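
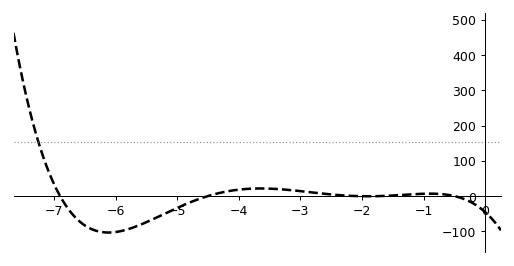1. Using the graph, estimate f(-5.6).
-80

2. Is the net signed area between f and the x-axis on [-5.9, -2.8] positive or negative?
negative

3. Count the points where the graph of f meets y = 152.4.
1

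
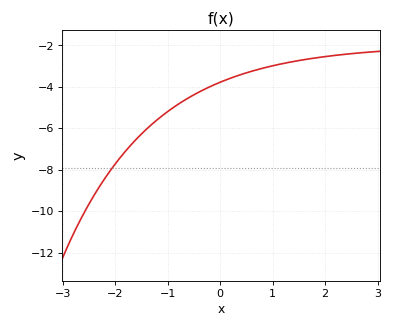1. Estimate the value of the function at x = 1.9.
-2.58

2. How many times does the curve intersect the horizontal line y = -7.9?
1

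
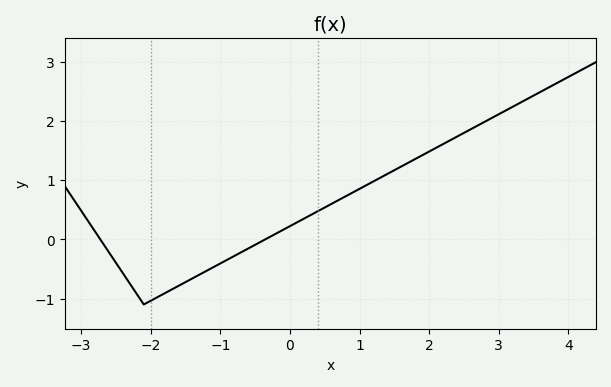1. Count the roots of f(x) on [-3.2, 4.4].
2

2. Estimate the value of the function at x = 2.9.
2.05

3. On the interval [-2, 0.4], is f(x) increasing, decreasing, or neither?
increasing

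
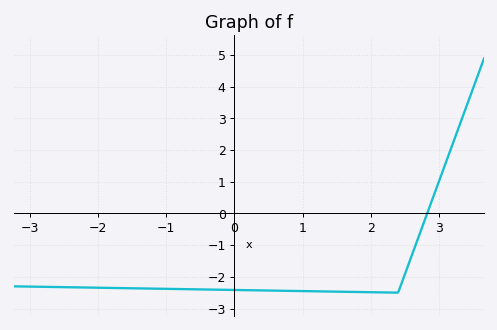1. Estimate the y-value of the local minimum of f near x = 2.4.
-2.5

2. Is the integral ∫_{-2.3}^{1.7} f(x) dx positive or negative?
negative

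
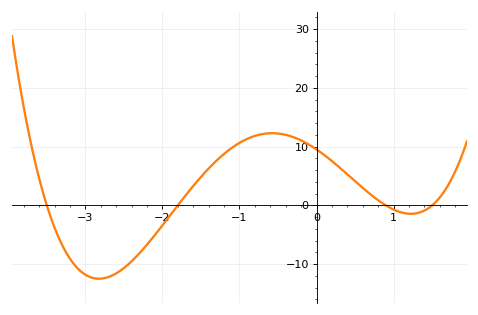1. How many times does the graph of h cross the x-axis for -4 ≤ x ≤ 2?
4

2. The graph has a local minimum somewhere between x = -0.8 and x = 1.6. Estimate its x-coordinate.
1.23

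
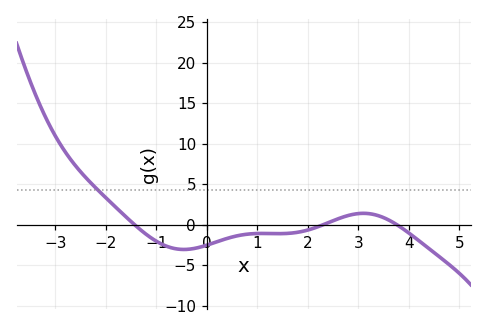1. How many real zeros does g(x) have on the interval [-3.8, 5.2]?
3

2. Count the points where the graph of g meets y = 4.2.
1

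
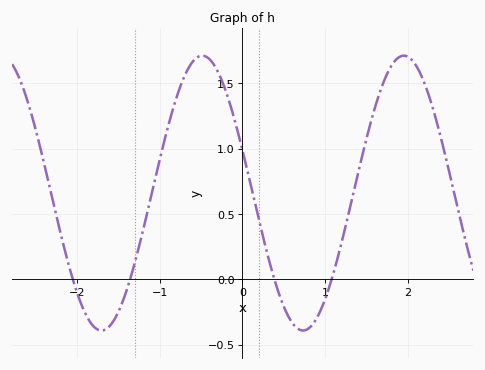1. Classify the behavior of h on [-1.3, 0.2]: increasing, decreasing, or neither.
neither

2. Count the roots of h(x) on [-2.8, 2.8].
4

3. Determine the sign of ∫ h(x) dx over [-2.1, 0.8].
positive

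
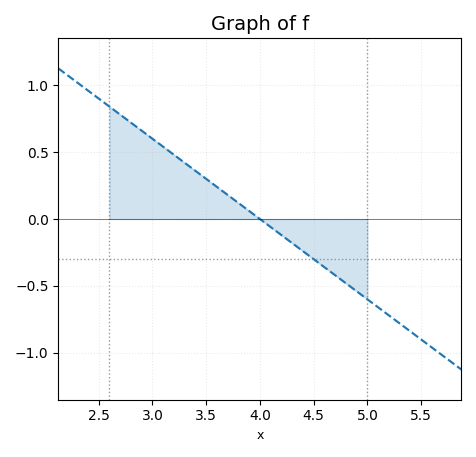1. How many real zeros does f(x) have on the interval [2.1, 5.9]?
1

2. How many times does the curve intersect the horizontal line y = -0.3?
1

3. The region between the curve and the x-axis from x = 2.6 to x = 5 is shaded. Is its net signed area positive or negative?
positive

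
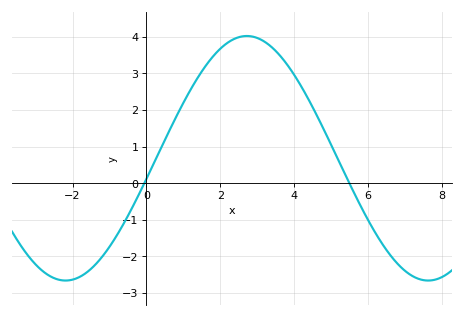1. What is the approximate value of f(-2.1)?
-2.7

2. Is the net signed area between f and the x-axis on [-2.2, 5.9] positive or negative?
positive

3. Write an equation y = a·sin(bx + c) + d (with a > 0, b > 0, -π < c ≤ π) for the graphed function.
y = 3.34sin(0.64x - 0.17) + 0.68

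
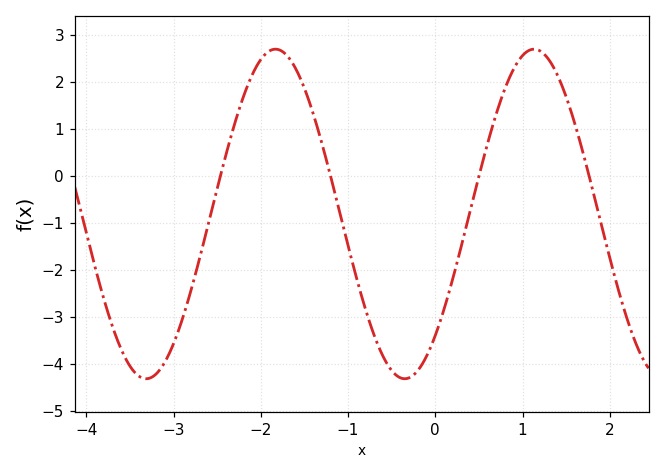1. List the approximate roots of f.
-2.46, -1.2, 0.501, 1.76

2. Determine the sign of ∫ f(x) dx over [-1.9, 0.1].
negative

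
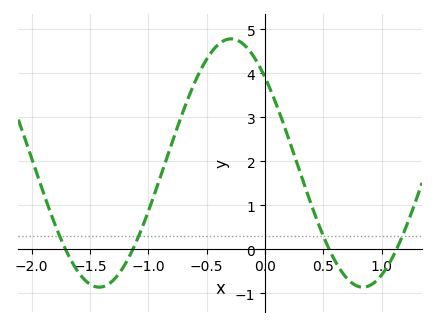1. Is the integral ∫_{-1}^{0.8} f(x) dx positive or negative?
positive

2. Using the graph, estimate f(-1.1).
0.196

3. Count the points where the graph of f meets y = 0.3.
4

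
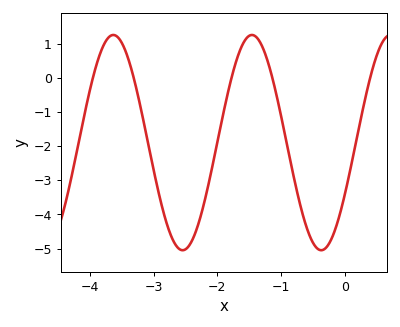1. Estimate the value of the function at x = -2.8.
-4.23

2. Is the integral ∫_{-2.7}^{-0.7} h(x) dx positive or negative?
negative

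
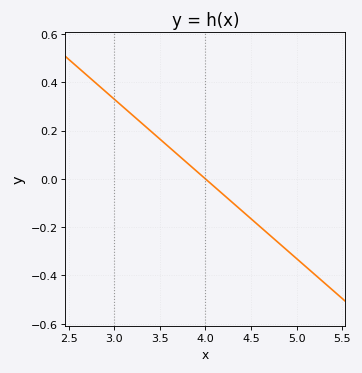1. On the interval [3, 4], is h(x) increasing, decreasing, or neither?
decreasing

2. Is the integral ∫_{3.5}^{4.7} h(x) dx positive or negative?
negative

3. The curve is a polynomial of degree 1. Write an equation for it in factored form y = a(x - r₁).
y = -0.33(x - 4)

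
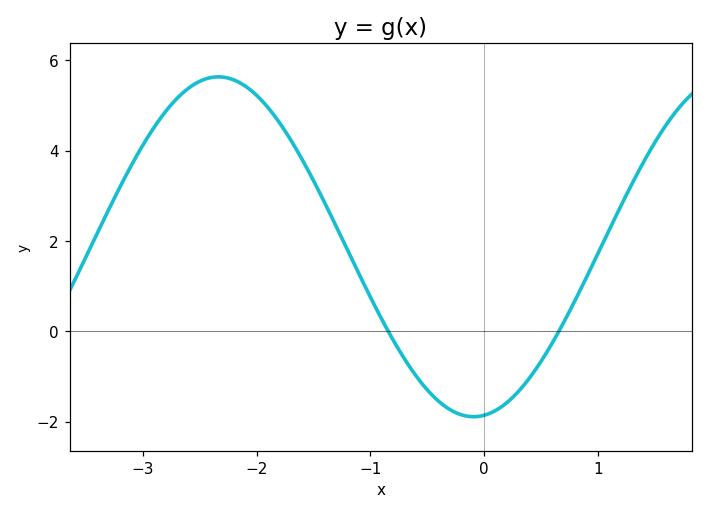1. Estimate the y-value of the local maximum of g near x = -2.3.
5.6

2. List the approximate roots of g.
-0.8, 0.7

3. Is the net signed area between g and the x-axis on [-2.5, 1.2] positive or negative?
positive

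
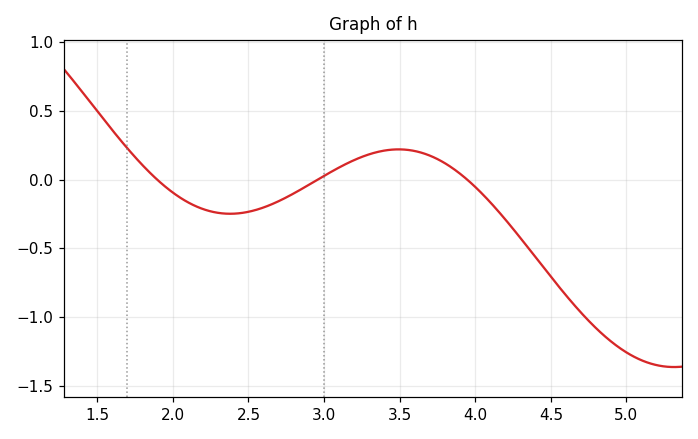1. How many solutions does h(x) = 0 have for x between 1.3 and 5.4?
3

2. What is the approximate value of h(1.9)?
0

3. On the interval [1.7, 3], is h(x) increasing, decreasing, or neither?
neither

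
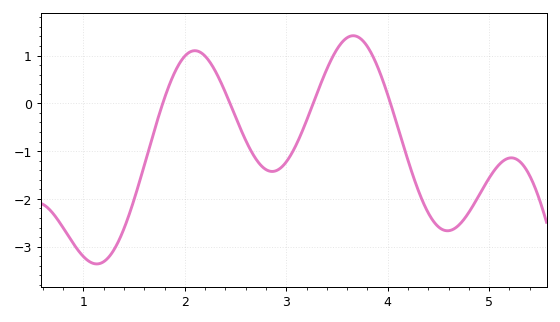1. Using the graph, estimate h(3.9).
0.8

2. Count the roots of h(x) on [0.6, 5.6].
4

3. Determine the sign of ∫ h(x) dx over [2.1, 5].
negative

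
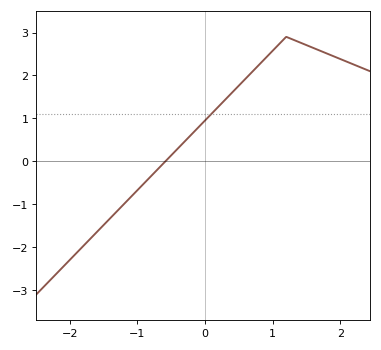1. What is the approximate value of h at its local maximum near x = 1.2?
2.9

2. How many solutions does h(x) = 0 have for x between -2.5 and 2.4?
1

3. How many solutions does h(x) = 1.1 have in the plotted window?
1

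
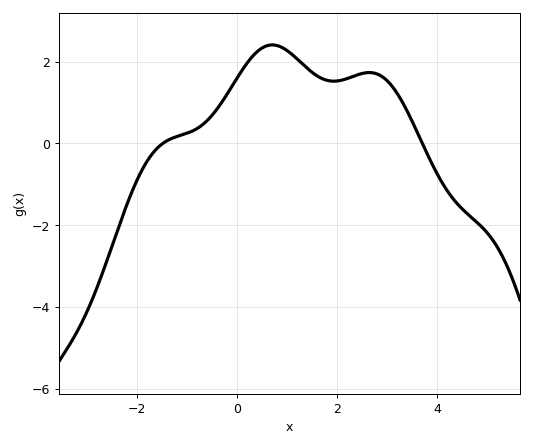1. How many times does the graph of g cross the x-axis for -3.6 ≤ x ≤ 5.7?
2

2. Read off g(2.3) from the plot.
1.63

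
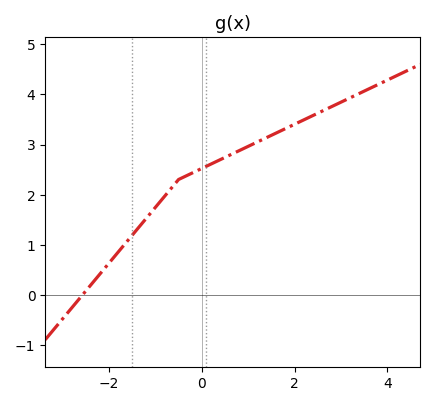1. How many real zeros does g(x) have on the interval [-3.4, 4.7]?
1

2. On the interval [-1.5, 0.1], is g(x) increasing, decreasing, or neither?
increasing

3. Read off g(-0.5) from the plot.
2.3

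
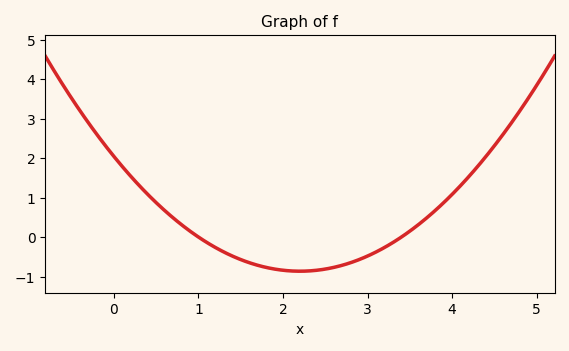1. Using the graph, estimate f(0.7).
0.486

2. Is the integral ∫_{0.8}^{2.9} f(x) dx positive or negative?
negative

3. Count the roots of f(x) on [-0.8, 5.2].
2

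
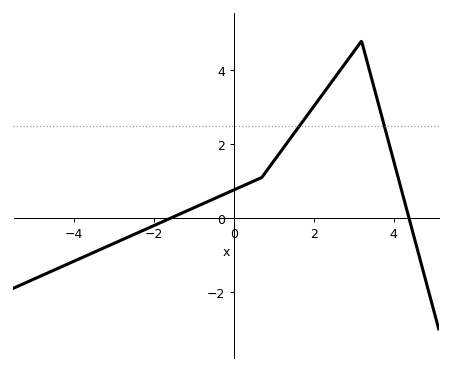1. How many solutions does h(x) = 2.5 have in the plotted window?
2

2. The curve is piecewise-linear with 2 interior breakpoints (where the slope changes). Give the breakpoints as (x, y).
(0.7, 1.1); (3.2, 4.8)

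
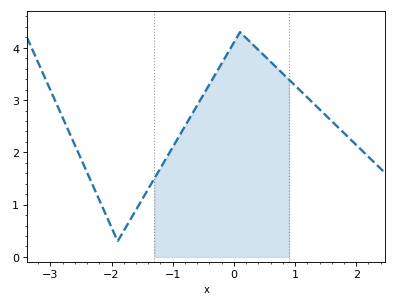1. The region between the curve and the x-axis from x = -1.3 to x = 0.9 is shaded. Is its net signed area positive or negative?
positive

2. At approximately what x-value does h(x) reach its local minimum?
-1.9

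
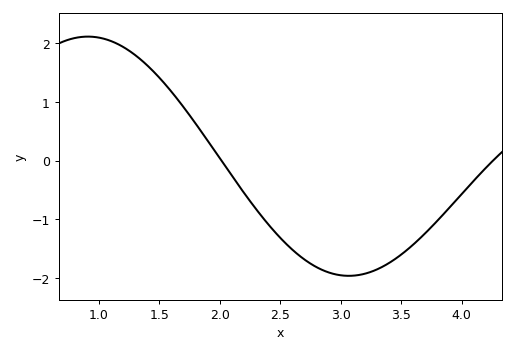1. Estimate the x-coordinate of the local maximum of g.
0.91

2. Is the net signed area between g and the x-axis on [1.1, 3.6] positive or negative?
negative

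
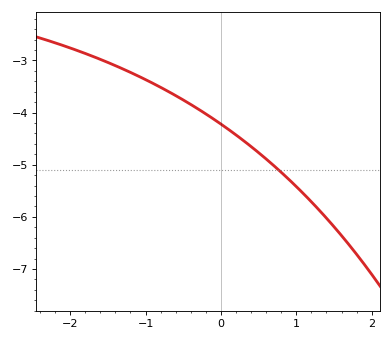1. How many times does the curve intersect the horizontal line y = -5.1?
1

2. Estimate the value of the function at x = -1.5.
-3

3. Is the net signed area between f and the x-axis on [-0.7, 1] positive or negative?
negative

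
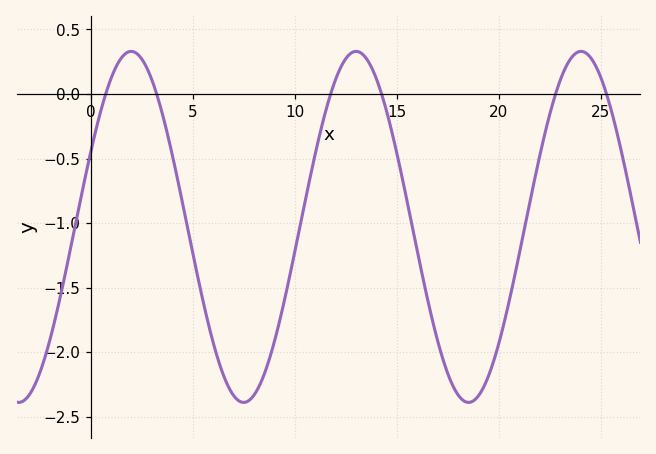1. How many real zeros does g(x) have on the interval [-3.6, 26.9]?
6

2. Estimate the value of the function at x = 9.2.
-1.8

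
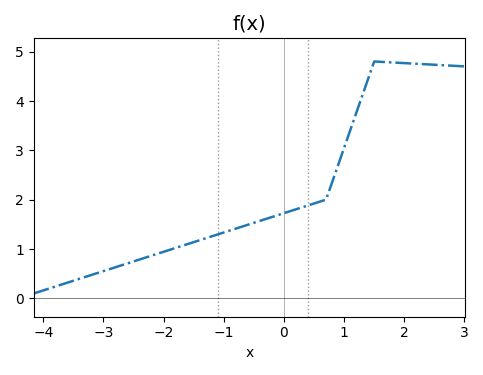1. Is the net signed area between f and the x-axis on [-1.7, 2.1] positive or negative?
positive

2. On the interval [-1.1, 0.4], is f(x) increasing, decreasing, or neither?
increasing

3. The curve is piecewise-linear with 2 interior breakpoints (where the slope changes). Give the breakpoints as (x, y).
(0.7, 2); (1.5, 4.8)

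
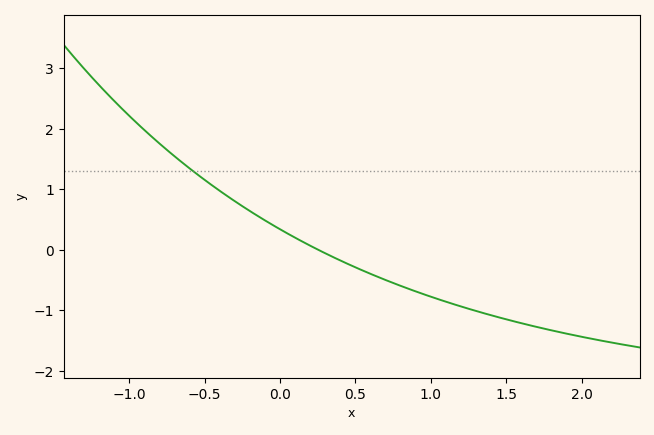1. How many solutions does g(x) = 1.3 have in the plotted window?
1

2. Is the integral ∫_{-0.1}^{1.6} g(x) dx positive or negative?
negative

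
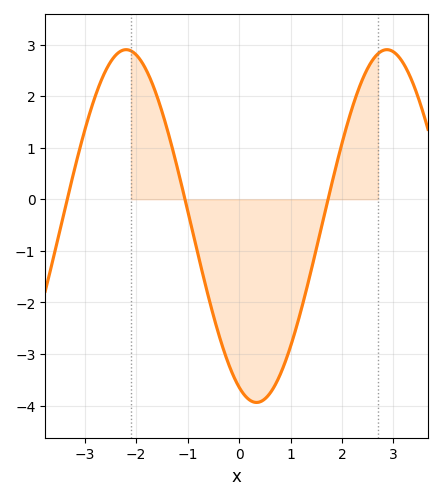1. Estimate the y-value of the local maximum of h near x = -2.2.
2.9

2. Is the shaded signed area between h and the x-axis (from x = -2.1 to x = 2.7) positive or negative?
negative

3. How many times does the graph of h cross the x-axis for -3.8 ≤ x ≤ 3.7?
3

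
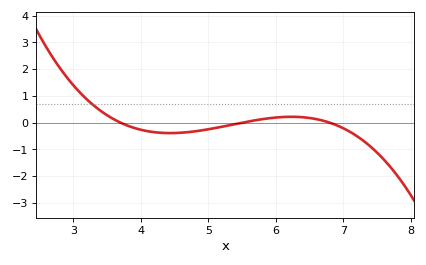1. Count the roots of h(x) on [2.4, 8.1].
3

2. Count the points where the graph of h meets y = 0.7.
1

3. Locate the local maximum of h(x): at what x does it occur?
6.2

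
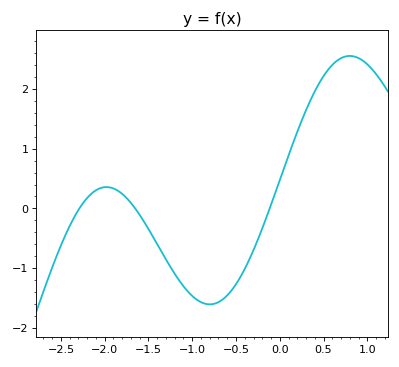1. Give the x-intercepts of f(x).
-2.3, -1.7, -0.1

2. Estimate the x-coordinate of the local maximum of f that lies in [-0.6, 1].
0.8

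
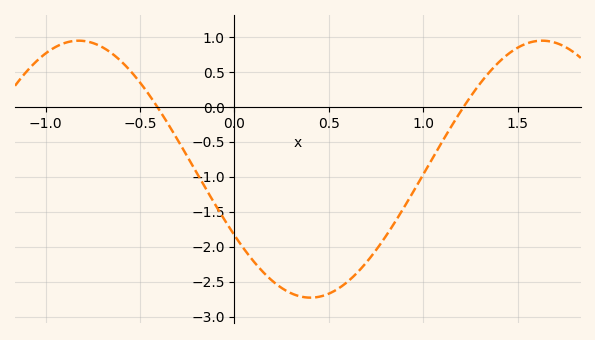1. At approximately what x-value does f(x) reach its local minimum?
0.4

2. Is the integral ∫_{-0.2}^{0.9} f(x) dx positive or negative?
negative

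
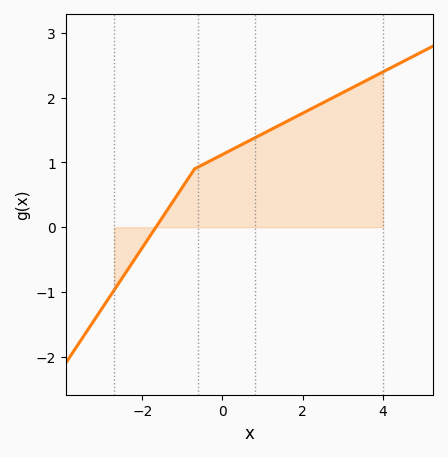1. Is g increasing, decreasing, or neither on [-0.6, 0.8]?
increasing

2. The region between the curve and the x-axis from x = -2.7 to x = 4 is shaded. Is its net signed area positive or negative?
positive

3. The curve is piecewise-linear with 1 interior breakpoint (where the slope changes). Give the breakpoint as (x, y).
(-0.7, 0.9)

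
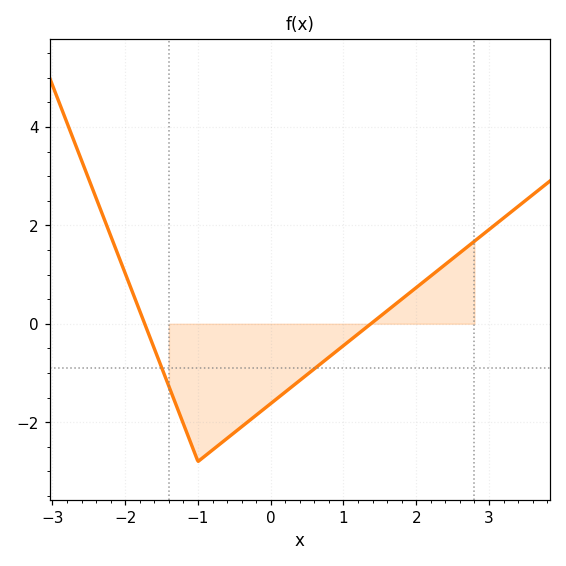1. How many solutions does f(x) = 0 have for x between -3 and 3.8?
2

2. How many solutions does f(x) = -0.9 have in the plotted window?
2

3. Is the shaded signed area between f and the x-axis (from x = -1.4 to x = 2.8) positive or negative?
negative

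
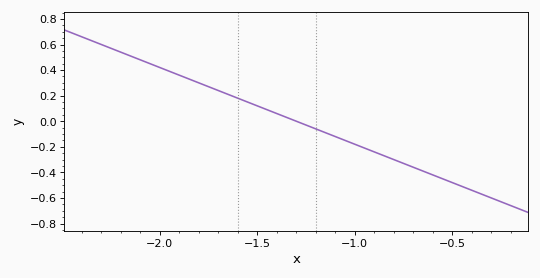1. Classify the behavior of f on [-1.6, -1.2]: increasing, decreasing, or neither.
decreasing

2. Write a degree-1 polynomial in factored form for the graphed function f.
y = -0.6(x + 1.3)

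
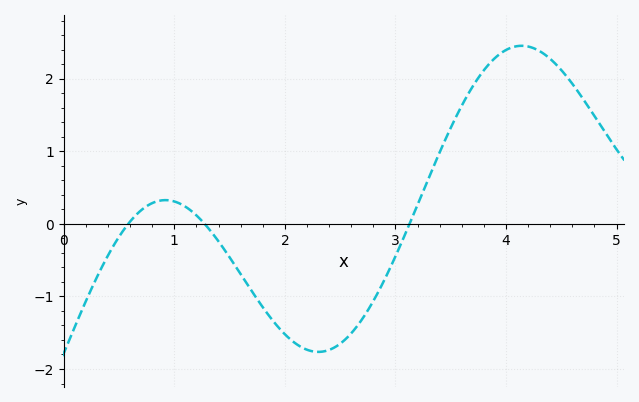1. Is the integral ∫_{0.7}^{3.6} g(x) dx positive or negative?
negative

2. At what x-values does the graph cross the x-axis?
0.583, 1.27, 3.13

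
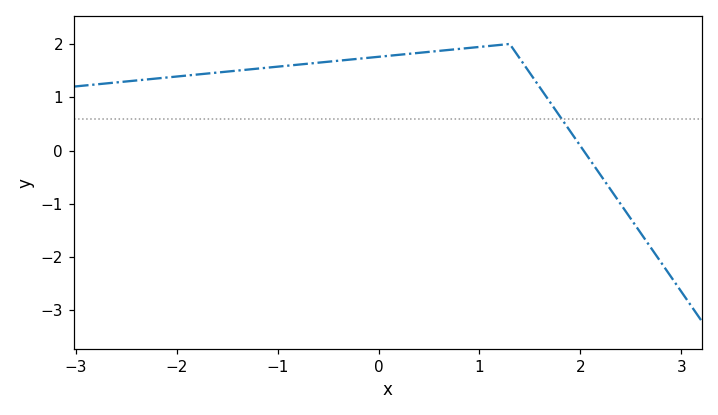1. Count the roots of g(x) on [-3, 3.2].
1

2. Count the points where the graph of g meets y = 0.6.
1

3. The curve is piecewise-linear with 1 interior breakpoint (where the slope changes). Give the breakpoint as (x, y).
(1.3, 2)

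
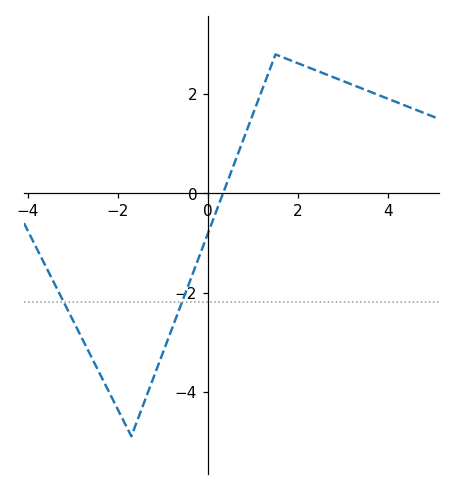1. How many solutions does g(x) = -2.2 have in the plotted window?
2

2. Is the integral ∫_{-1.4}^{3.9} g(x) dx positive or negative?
positive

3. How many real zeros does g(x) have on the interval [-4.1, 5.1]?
1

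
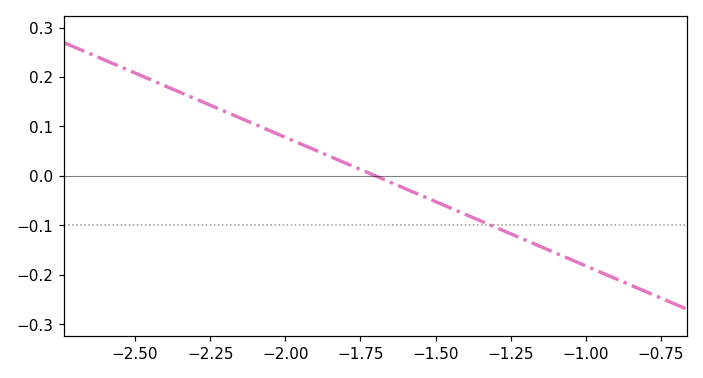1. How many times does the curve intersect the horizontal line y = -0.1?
1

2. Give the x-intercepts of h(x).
-1.7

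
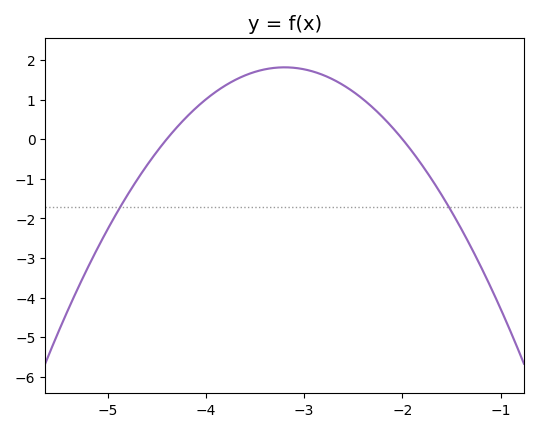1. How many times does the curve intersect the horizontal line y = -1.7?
2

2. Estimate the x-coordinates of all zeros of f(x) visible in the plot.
-4.4, -2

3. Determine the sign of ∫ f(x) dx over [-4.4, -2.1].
positive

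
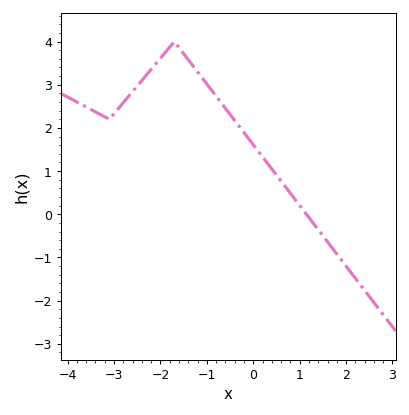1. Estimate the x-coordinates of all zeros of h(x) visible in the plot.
1.15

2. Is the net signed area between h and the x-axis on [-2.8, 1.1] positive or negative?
positive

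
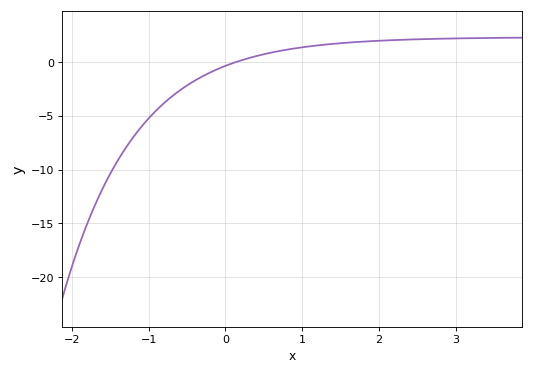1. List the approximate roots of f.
0.1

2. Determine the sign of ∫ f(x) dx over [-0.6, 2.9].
positive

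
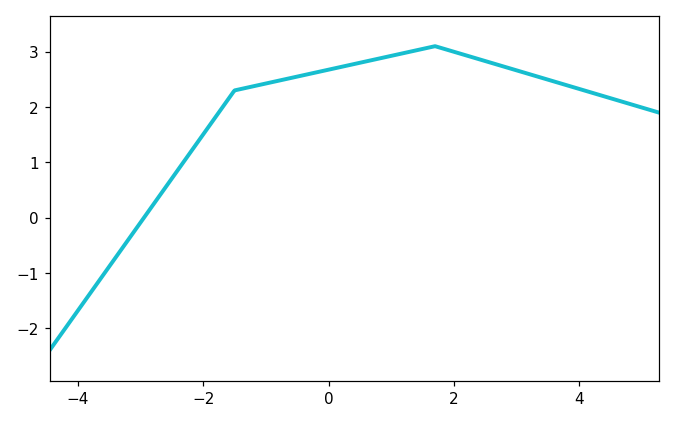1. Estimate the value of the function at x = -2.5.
0.7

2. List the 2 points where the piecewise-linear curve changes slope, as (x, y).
(-1.5, 2.3); (1.7, 3.1)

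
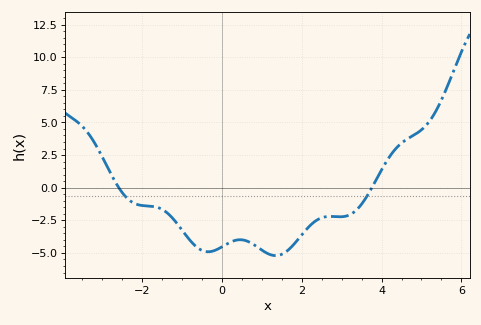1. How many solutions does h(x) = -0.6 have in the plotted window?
2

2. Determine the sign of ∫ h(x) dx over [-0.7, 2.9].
negative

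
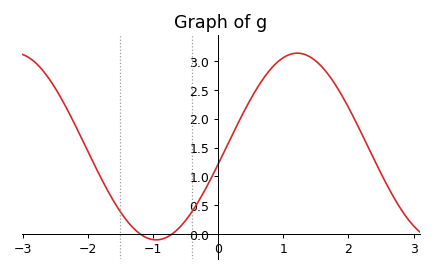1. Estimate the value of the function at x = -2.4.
2.35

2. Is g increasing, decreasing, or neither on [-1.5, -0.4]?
neither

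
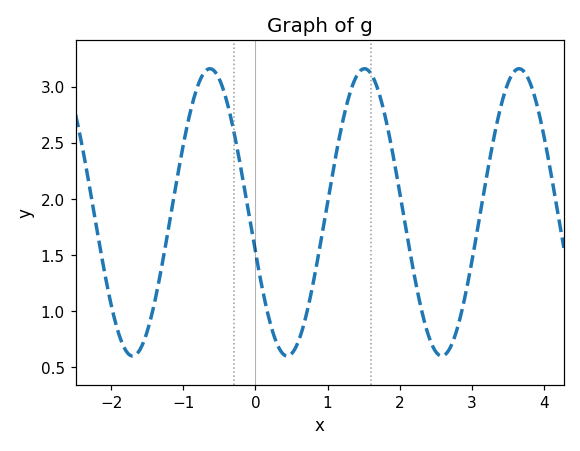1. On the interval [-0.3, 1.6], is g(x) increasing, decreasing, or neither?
neither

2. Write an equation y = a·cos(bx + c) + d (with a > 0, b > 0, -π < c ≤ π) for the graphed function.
y = 1.28cos(2.93x + 1.85) + 1.88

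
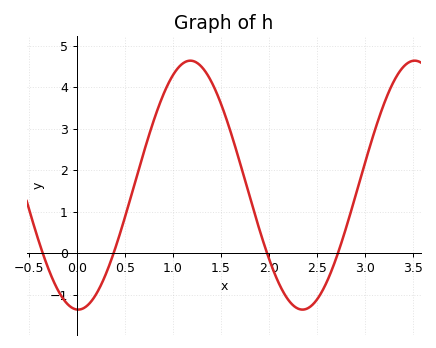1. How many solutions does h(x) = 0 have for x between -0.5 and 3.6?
4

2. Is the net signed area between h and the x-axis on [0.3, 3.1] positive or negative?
positive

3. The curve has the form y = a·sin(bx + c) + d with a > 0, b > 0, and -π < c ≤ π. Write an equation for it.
y = 3sin(2.7x - 1.6) + 1.64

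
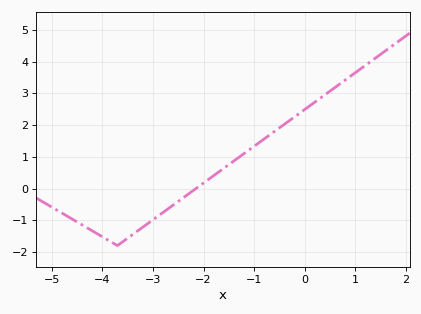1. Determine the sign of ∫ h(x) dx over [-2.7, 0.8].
positive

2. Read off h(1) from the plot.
3.65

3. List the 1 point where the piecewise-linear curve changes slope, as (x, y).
(-3.7, -1.8)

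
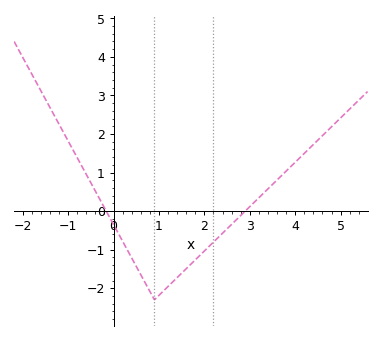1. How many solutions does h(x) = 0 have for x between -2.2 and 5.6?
2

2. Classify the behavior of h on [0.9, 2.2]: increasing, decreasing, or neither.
increasing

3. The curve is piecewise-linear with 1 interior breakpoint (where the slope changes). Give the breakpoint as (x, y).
(0.9, -2.3)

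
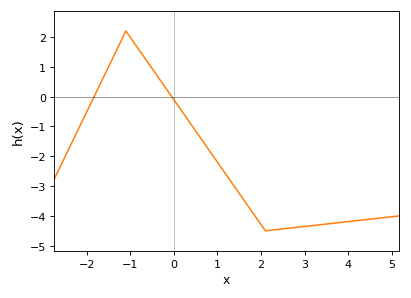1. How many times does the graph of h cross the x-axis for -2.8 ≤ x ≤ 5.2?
2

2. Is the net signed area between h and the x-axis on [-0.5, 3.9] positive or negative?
negative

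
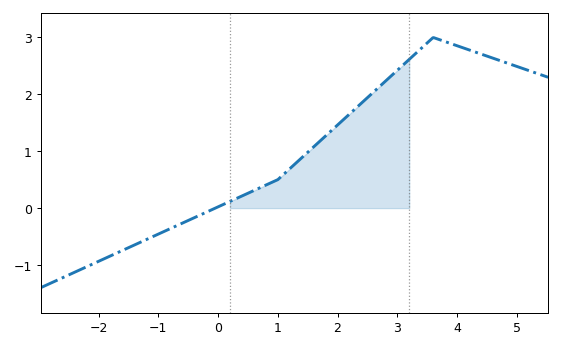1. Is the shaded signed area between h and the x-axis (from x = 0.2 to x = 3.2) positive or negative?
positive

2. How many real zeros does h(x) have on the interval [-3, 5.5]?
1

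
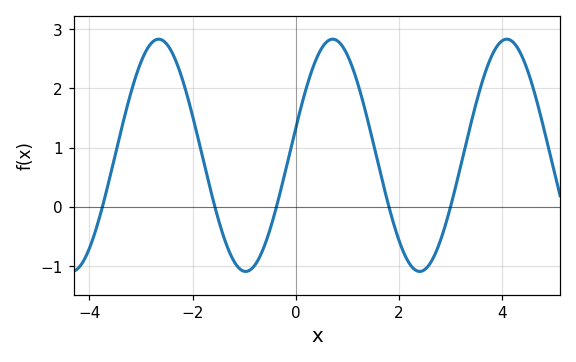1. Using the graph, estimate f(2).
-0.5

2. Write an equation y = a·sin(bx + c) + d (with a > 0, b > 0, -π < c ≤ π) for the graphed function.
y = 1.96sin(1.9x + 0.23) + 0.87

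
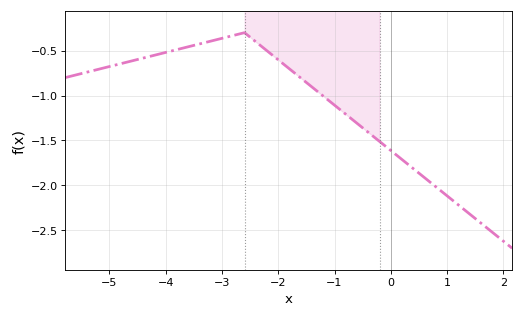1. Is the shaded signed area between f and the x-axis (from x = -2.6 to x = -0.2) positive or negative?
negative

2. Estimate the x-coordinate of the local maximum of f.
-2.6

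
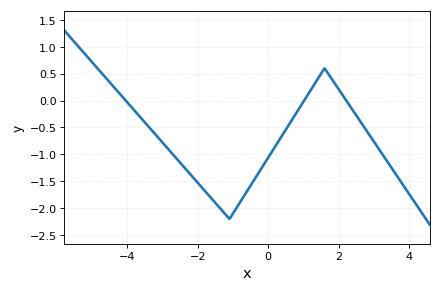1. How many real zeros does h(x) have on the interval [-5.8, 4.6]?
3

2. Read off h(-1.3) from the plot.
-2.05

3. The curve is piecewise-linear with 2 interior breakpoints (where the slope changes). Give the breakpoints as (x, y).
(-1.1, -2.2); (1.6, 0.6)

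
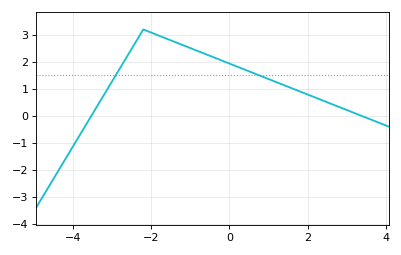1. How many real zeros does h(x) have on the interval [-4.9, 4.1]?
2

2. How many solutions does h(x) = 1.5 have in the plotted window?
2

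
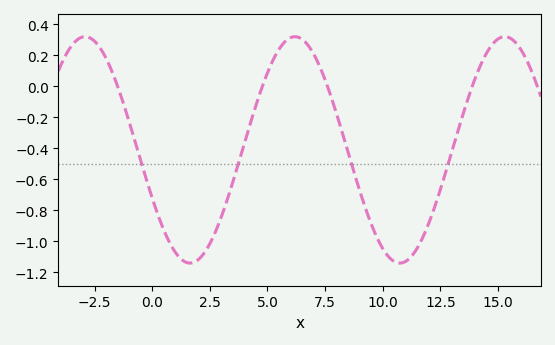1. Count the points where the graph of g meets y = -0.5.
4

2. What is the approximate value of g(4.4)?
-0.16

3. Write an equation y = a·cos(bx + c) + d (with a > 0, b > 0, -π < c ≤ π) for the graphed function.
y = 0.73cos(0.69x + 2) - 0.41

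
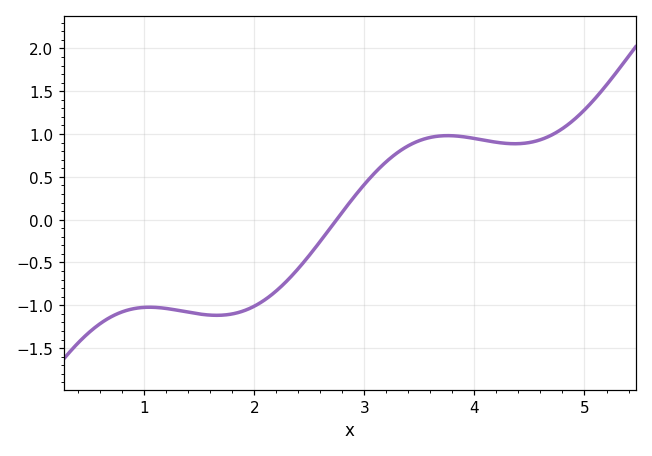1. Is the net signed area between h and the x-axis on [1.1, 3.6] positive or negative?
negative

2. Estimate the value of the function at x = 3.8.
0.98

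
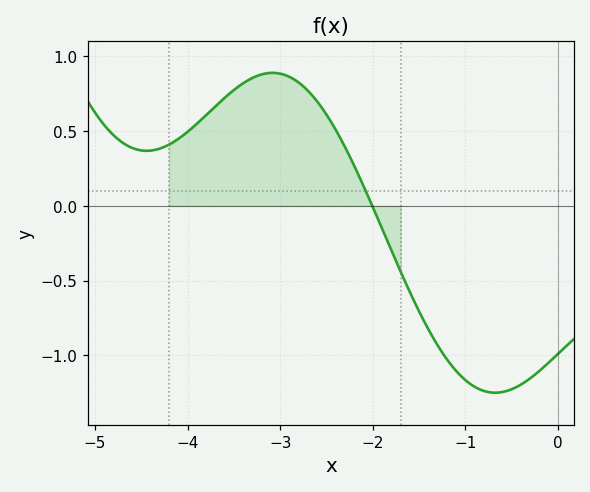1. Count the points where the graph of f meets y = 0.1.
1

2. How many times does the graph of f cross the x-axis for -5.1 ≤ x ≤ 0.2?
1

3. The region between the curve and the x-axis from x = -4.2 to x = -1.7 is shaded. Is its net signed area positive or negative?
positive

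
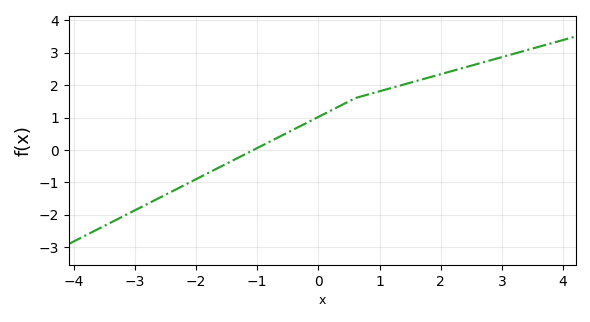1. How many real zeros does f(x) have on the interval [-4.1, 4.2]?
1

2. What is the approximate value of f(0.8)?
1.71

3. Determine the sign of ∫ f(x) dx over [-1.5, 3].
positive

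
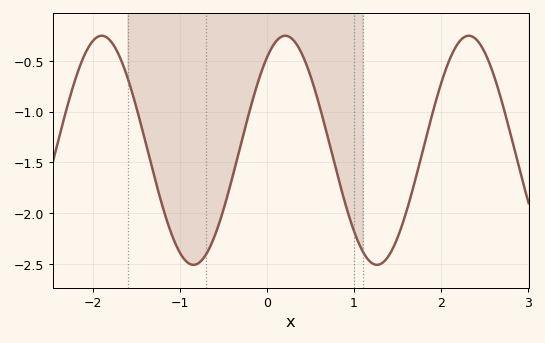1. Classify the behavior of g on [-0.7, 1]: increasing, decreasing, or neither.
neither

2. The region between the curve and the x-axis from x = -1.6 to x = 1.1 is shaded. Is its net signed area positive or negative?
negative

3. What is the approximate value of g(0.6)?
-0.926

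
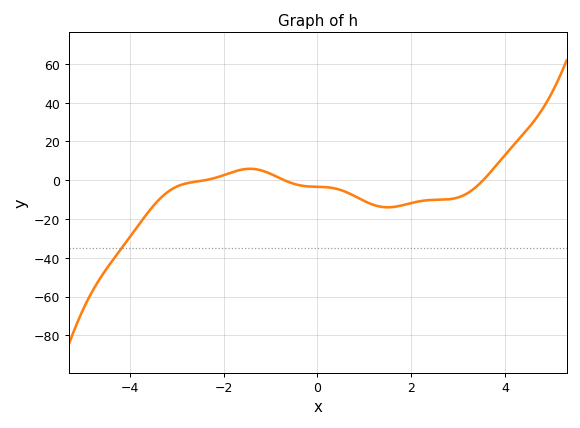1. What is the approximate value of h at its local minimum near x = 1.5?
-14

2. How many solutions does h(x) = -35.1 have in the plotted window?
1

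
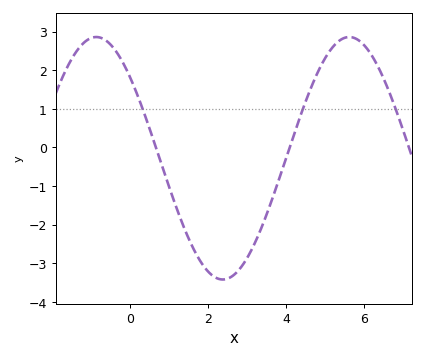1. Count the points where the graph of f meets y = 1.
3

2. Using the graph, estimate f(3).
-2.86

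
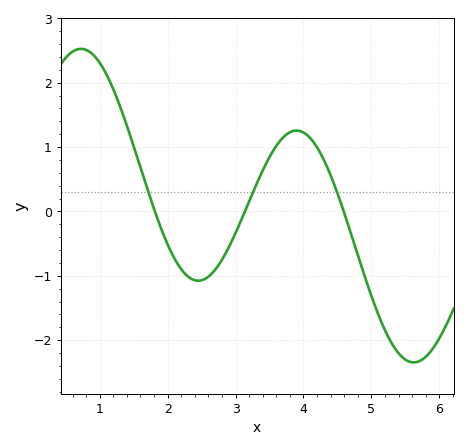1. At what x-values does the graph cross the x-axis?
1.81, 3.14, 4.59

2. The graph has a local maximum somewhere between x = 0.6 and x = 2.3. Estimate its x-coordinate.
0.725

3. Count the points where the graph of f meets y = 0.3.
3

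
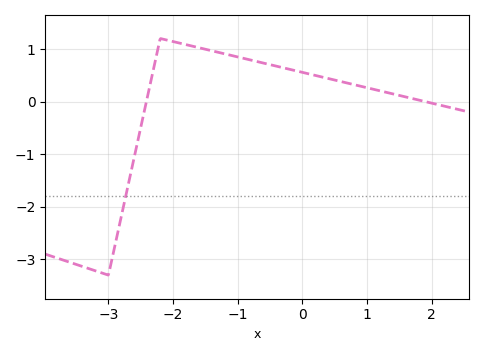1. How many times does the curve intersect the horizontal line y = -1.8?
1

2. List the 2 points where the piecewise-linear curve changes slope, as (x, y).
(-3, -3.3); (-2.2, 1.2)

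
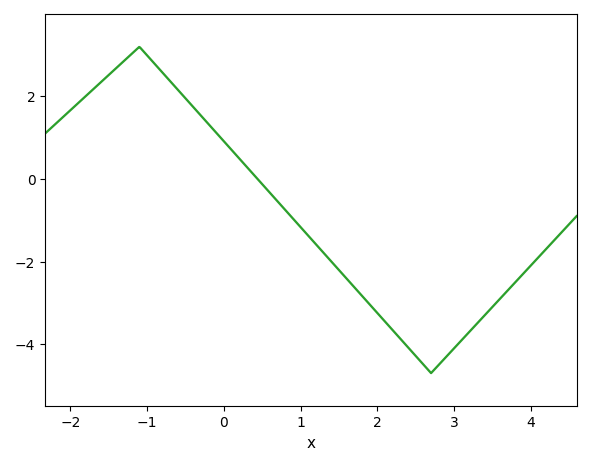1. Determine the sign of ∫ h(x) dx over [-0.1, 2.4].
negative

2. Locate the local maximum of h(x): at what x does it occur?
-1.1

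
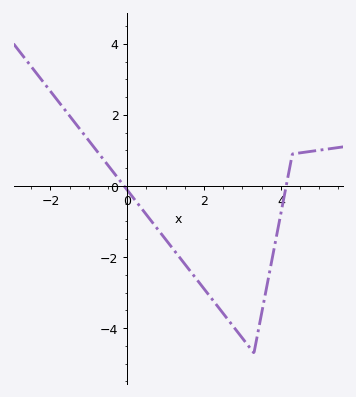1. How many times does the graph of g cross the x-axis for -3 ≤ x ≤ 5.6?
2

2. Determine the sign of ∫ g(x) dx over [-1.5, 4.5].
negative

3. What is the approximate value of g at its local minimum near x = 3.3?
-4.6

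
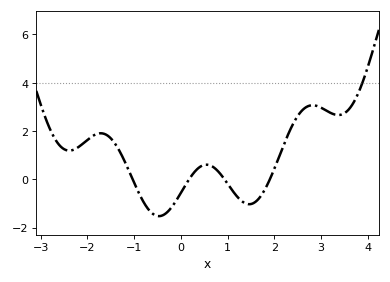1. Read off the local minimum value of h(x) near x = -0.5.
-1.6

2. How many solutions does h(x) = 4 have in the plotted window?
1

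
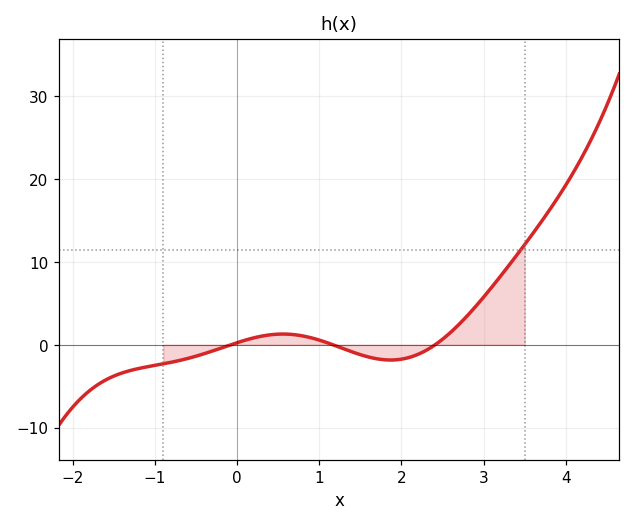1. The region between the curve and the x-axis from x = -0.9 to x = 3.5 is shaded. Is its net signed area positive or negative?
positive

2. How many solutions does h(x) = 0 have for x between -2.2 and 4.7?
3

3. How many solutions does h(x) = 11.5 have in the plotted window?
1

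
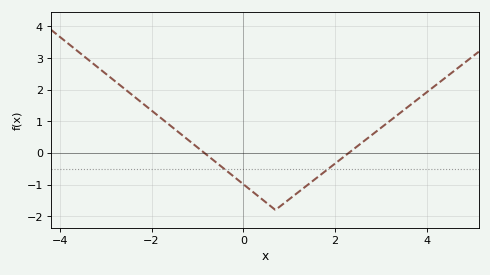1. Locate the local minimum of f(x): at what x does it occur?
0.8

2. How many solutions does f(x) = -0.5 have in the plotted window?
2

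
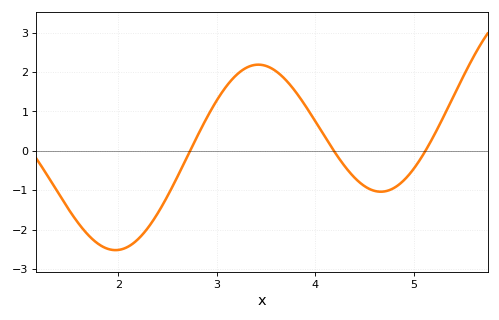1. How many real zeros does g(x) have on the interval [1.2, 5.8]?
3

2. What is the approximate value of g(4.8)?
-0.9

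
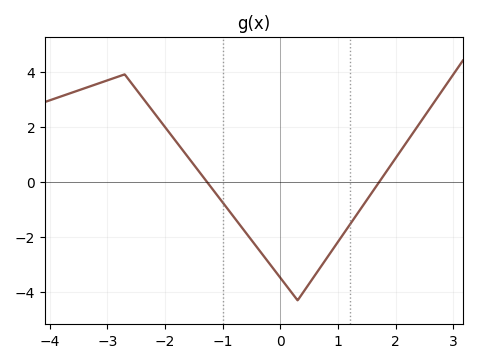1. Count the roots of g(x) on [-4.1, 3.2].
2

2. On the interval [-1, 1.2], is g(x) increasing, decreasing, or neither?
neither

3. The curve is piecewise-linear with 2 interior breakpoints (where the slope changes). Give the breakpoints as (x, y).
(-2.7, 3.9); (0.3, -4.3)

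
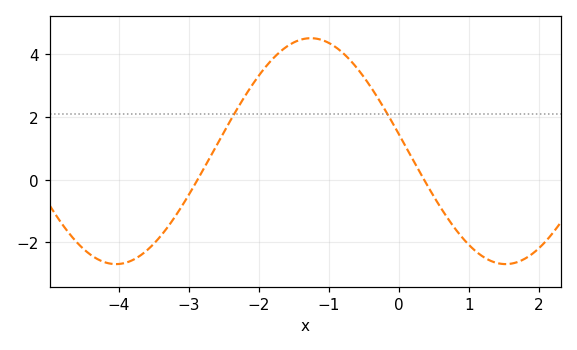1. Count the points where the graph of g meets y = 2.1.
2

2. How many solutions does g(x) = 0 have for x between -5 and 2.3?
2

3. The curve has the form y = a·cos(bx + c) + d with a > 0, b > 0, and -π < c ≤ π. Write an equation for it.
y = 3.6cos(1.1x + 1.4) + 0.91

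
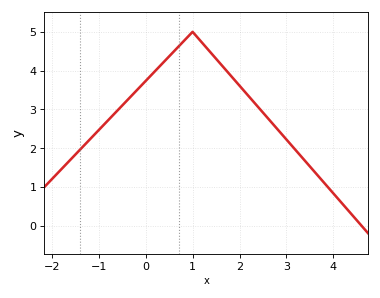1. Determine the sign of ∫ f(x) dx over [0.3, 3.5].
positive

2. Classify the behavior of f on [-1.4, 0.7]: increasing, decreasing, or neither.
increasing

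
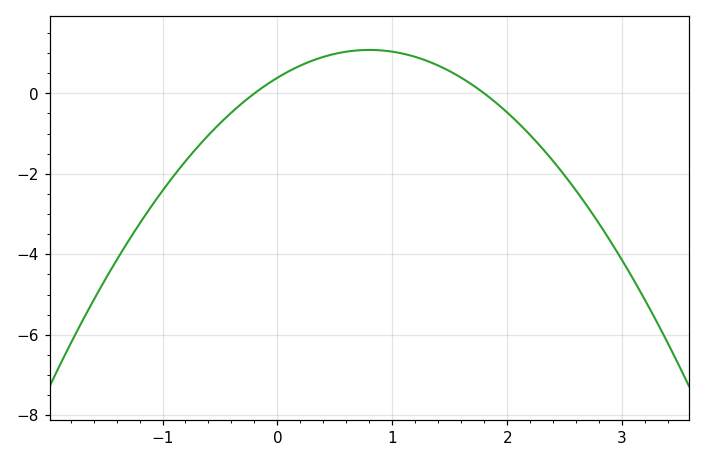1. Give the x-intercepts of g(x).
-0.2, 1.8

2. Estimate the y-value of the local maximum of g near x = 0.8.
1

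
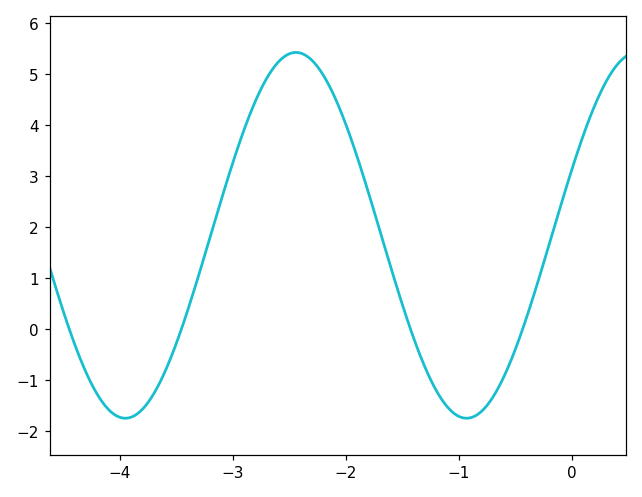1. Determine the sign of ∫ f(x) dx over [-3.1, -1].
positive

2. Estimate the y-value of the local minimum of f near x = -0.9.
-1.75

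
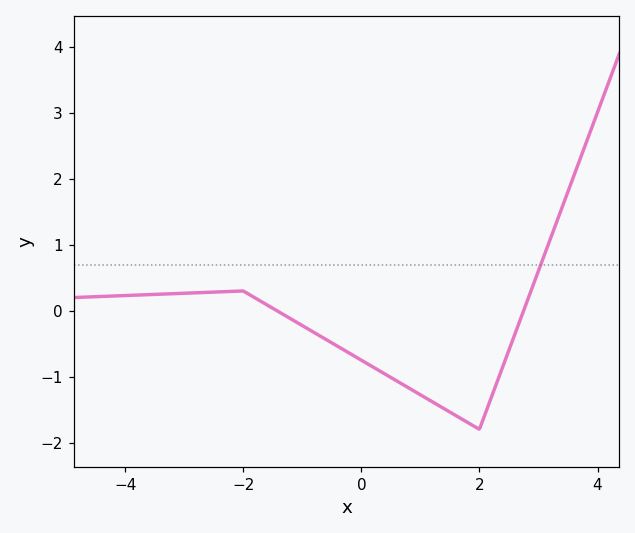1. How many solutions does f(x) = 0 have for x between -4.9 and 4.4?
2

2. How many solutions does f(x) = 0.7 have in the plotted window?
1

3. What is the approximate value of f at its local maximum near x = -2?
0.3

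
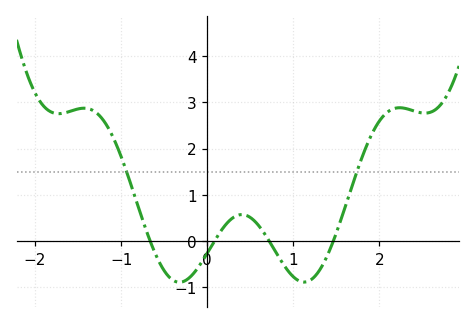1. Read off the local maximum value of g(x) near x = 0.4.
0.6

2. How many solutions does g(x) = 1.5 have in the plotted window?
2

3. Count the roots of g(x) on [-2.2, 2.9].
4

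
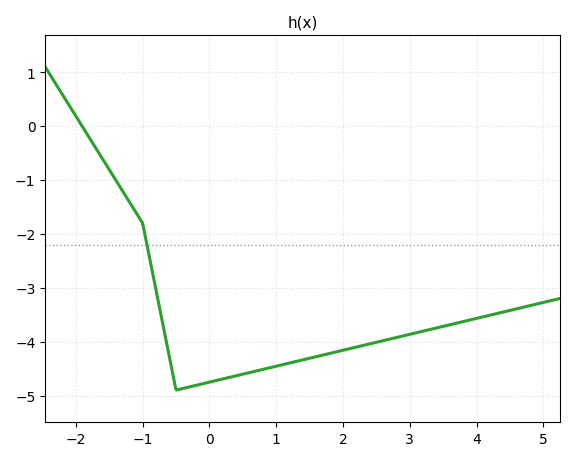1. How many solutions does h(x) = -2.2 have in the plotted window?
1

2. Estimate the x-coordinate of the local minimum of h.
-0.4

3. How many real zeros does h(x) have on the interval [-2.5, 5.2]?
1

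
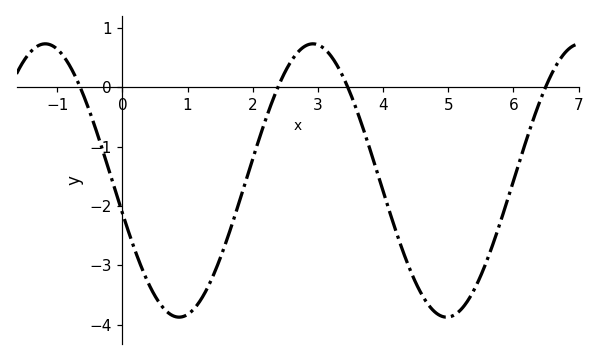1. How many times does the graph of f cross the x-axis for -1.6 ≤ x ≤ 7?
4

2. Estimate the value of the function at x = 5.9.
-1.93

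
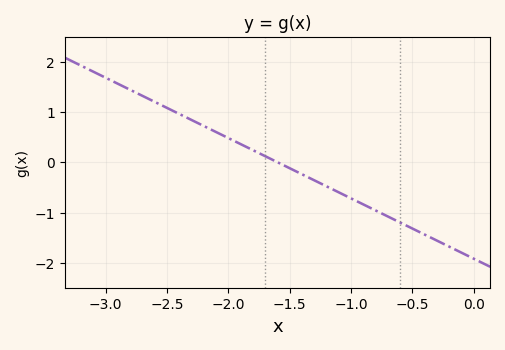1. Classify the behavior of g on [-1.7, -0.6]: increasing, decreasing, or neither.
decreasing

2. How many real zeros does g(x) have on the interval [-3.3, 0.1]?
1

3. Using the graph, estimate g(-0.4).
-1.4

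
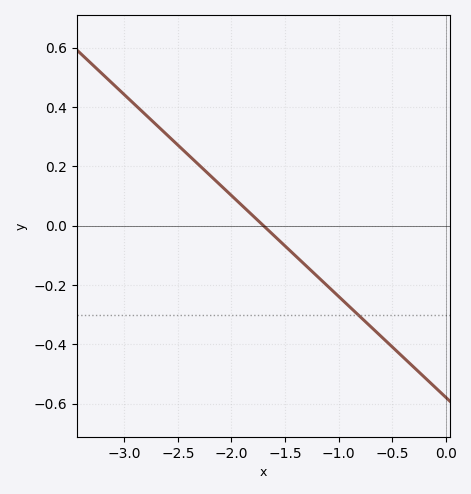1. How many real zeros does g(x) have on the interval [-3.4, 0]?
1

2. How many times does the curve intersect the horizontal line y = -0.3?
1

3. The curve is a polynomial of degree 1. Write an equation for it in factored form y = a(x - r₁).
y = -0.34(x + 1.7)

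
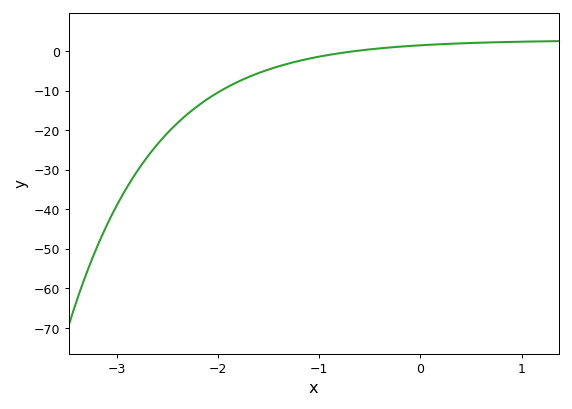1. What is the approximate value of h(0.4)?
2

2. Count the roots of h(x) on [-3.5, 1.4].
1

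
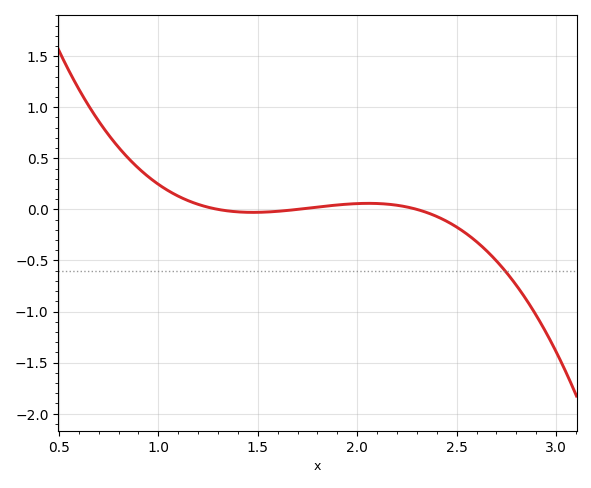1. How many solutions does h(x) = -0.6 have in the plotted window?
1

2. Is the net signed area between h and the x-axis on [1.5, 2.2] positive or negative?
positive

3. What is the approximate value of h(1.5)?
-0.05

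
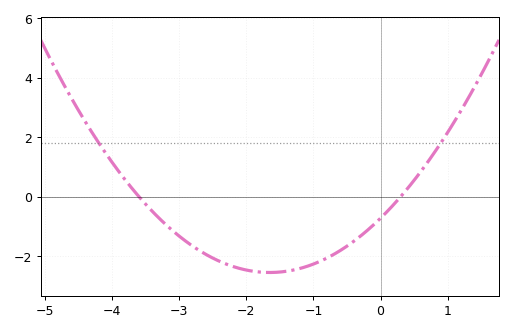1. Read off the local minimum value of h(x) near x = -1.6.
-2.55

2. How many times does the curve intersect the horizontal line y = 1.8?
2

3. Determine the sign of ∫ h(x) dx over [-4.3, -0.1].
negative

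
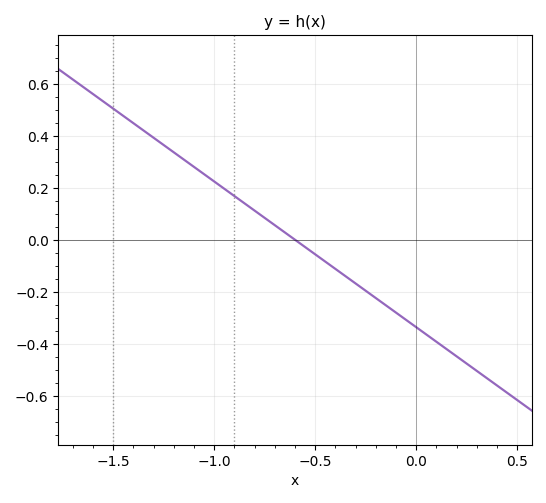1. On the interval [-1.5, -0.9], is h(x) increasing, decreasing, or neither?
decreasing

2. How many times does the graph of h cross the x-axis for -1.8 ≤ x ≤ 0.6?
1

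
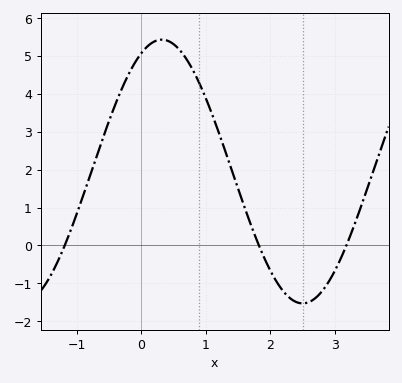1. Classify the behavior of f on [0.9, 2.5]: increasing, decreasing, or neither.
decreasing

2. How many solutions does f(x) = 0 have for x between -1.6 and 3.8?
3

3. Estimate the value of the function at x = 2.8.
-1.2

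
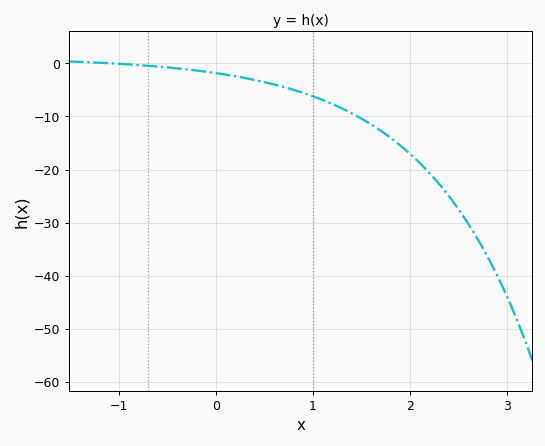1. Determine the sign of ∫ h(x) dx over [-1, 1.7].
negative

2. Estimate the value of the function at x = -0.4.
-1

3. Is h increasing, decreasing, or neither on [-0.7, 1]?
decreasing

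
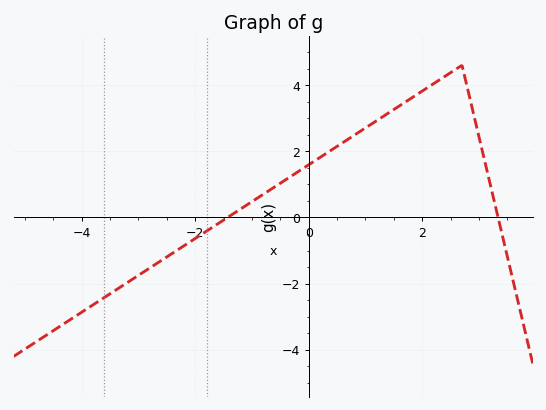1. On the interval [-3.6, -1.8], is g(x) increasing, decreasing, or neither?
increasing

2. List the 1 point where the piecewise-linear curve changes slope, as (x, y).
(2.7, 4.6)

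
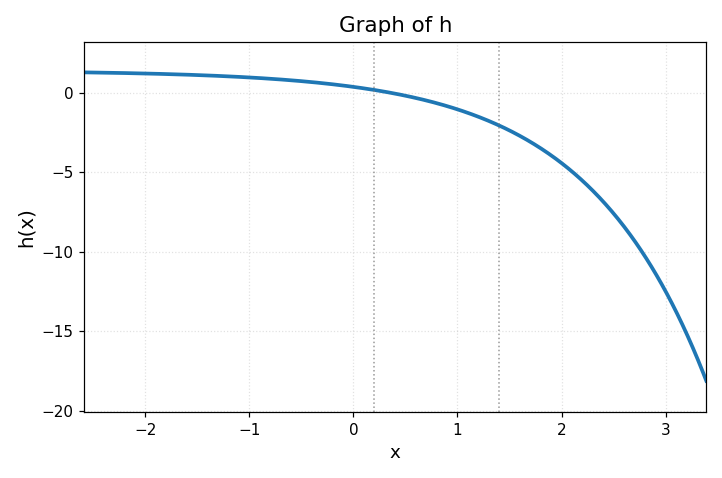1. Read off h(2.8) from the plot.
-10.5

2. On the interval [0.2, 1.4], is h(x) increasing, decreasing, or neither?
decreasing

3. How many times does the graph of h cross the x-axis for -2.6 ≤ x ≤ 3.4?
1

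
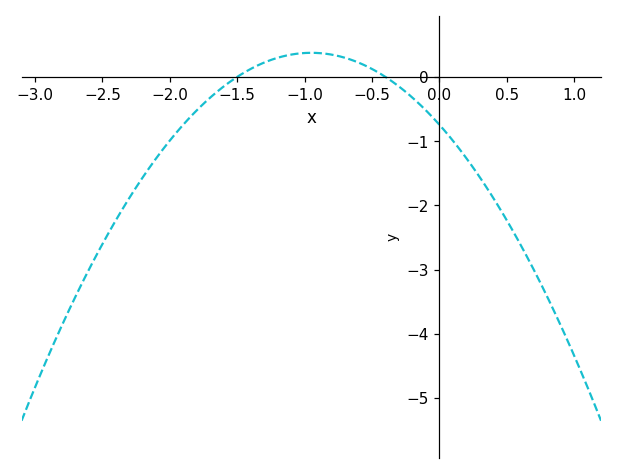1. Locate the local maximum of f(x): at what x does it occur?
-0.95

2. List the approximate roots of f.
-1.5, -0.4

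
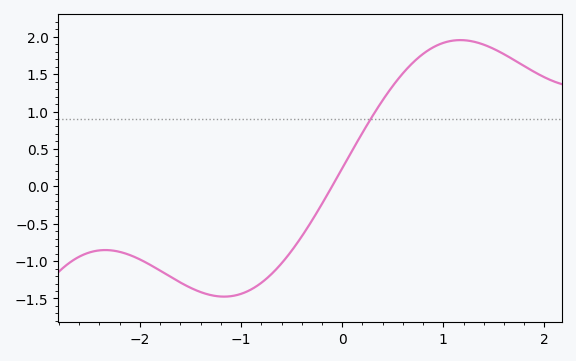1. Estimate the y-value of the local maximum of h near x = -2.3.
-0.853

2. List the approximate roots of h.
-0.1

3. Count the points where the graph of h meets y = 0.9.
1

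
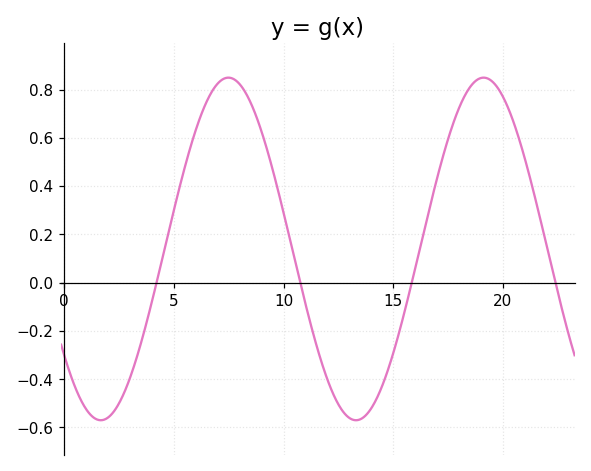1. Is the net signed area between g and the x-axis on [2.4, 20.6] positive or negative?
positive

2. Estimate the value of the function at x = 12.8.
-0.54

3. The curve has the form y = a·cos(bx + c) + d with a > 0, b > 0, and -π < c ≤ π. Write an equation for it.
y = 0.71cos(0.54x + 2.2) + 0.14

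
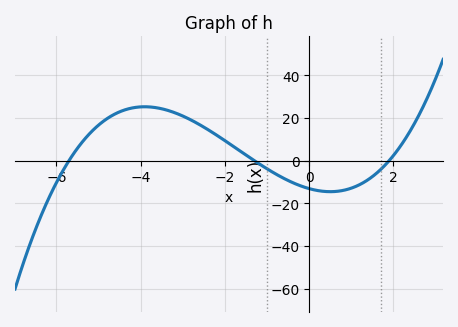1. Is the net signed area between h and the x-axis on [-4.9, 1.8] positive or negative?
positive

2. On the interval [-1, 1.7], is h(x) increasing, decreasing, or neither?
neither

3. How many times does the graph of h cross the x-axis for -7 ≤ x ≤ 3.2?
3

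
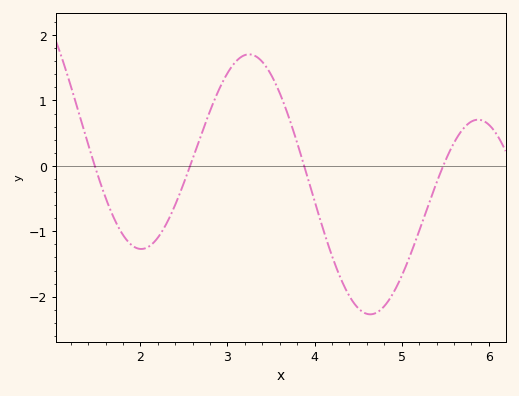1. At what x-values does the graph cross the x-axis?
1.48, 2.57, 3.88, 5.48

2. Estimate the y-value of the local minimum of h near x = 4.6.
-2.27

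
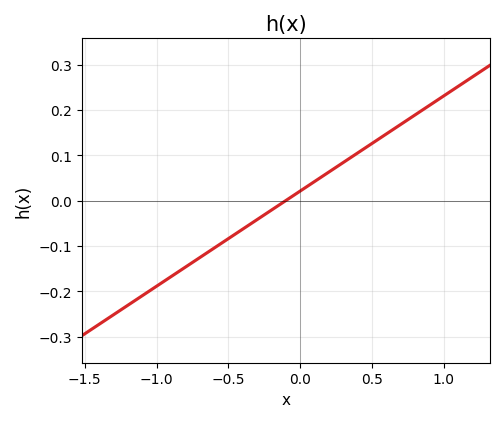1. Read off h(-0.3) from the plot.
-0.042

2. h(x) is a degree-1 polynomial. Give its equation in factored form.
y = 0.21(x + 0.1)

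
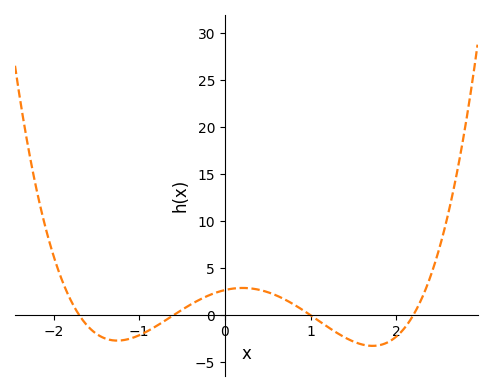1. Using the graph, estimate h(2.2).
0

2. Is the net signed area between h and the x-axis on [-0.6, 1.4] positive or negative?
positive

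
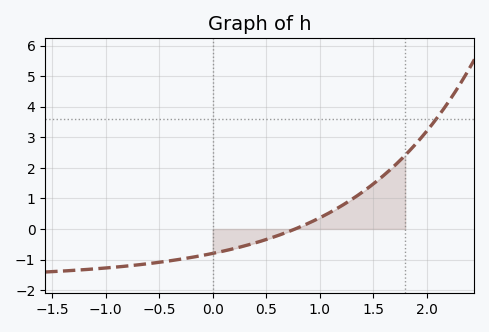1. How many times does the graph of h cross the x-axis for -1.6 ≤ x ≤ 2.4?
1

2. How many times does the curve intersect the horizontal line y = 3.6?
1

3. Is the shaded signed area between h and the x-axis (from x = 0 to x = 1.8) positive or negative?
positive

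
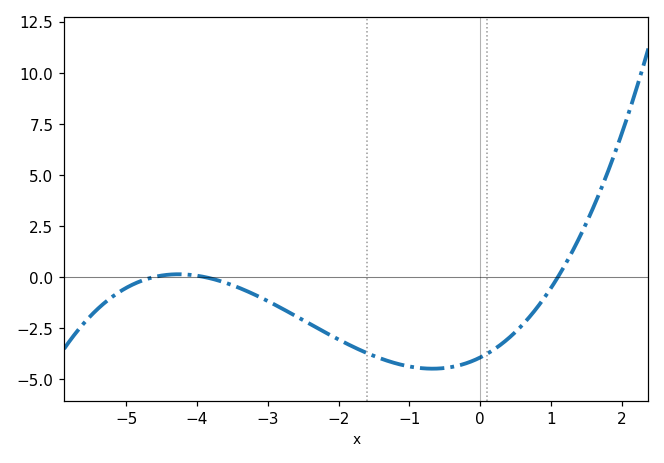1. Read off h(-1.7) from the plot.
-3.6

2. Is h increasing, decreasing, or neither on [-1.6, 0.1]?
neither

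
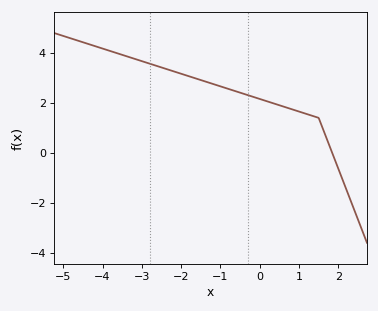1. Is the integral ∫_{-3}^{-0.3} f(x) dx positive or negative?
positive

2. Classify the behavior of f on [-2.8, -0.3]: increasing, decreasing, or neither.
decreasing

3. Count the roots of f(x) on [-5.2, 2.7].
1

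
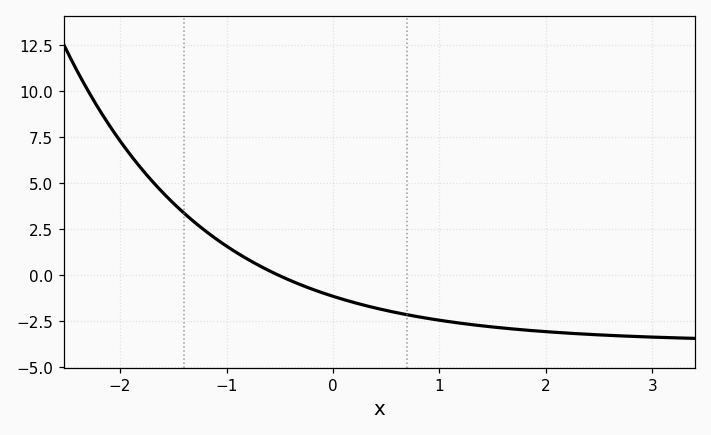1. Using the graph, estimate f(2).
-3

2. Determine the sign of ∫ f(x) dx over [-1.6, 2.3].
negative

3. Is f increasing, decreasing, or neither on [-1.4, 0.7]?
decreasing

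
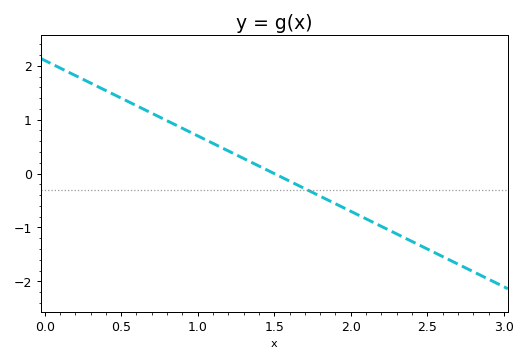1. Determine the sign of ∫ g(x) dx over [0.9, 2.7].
negative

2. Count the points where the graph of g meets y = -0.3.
1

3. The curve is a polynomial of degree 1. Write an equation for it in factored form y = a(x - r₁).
y = -1.4(x - 1.5)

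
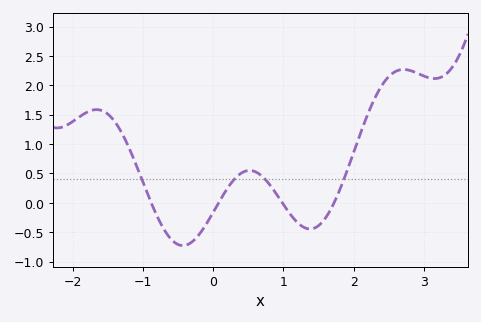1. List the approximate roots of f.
-0.9, 0.1, 1, 1.7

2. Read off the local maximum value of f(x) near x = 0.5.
0.55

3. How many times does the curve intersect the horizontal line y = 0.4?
4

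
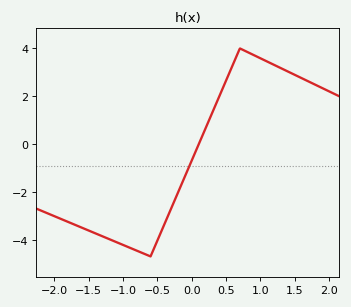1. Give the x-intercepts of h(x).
0.102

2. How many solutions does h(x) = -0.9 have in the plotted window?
1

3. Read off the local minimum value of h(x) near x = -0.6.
-4.7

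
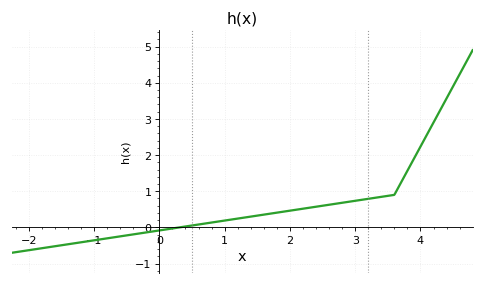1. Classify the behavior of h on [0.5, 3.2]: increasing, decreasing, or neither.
increasing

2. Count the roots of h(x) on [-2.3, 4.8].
1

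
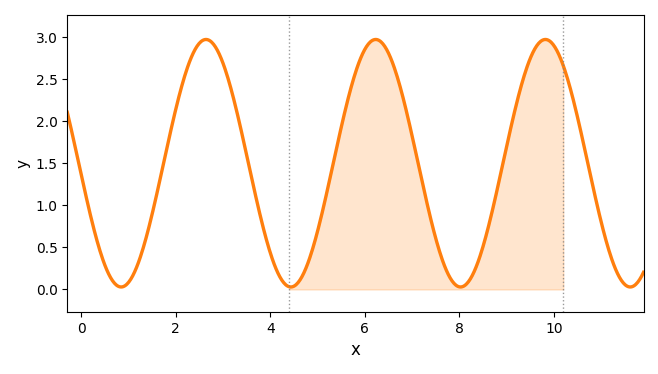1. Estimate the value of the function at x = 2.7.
2.96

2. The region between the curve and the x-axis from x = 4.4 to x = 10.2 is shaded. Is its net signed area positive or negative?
positive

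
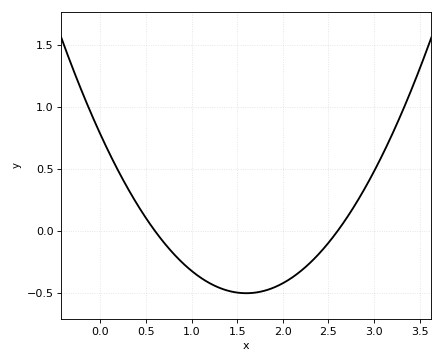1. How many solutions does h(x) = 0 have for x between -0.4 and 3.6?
2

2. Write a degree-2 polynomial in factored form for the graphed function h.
y = 0.5(x - 0.6)(x - 2.6)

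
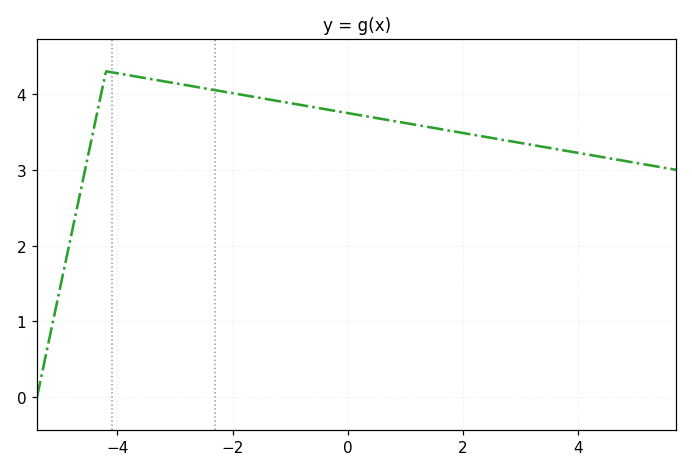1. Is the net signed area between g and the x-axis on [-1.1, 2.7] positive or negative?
positive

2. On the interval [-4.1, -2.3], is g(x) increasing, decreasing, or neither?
decreasing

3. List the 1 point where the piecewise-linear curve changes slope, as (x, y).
(-4.2, 4.3)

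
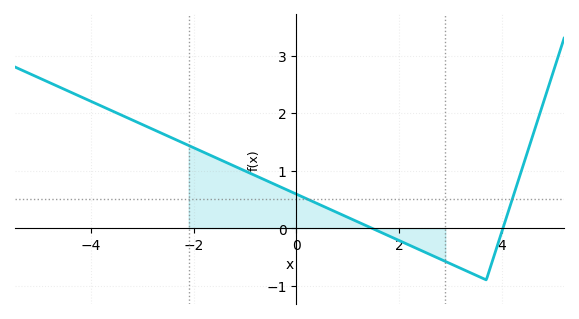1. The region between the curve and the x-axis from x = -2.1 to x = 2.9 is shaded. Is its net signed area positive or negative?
positive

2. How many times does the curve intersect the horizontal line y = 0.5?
2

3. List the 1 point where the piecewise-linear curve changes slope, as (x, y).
(3.7, -0.9)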